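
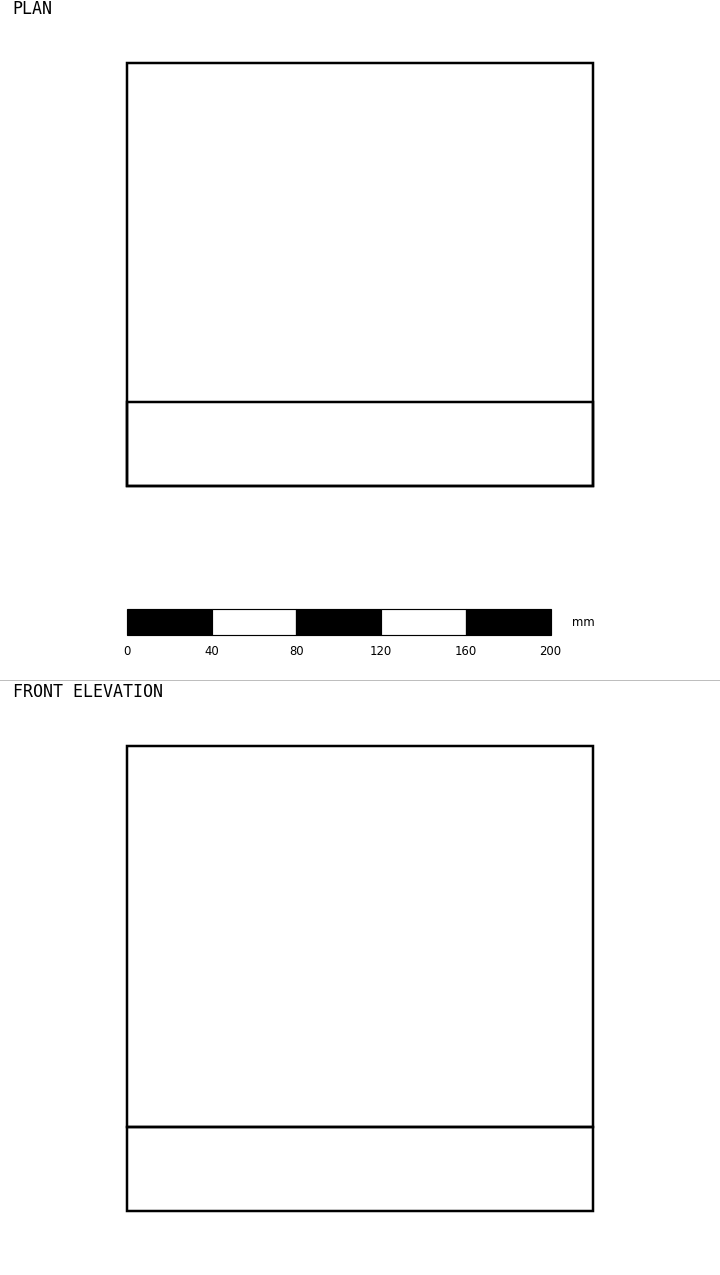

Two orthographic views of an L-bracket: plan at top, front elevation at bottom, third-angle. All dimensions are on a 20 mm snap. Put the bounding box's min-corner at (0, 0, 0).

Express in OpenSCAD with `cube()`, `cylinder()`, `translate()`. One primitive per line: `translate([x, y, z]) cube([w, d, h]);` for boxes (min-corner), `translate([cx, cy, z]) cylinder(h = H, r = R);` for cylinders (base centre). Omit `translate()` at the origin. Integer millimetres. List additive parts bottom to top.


cube([220, 200, 40]);
translate([0, 0, 40]) cube([220, 40, 180]);


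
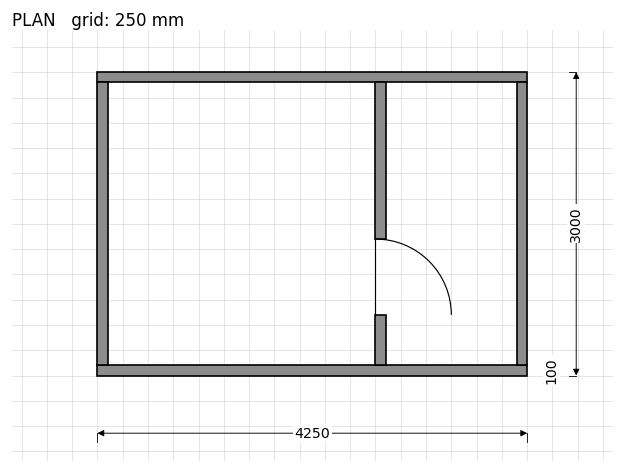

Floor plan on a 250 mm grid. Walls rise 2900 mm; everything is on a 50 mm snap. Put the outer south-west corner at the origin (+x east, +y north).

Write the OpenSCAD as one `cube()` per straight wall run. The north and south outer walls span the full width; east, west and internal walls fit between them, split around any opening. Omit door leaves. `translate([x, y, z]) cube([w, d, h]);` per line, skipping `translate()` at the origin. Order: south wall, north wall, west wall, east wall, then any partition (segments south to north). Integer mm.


cube([4250, 100, 2900]);
translate([0, 2900, 0]) cube([4250, 100, 2900]);
translate([0, 100, 0]) cube([100, 2800, 2900]);
translate([4150, 100, 0]) cube([100, 2800, 2900]);
translate([2750, 100, 0]) cube([100, 500, 2900]);
translate([2750, 1350, 0]) cube([100, 1550, 2900]);


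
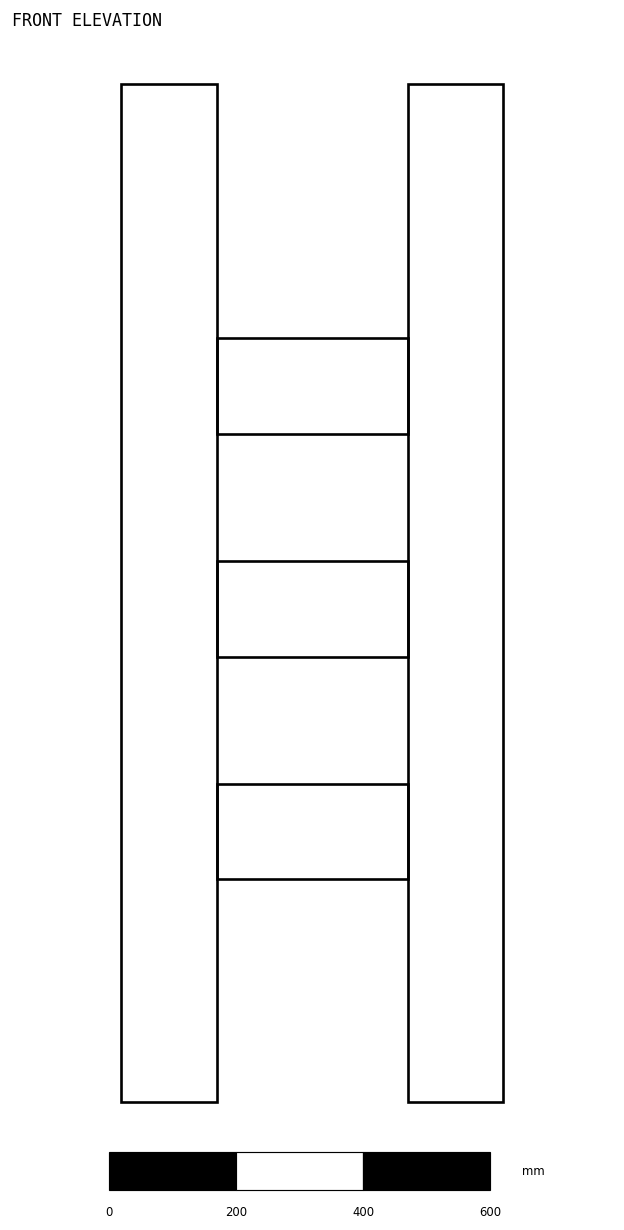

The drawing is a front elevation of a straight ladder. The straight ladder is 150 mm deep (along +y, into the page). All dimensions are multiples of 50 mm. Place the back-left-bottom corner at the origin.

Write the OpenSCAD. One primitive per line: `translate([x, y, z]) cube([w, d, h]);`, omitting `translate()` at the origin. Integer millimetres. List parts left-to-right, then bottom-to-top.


cube([150, 150, 1600]);
translate([150, 0, 350]) cube([300, 150, 150]);
translate([150, 0, 700]) cube([300, 150, 150]);
translate([150, 0, 1050]) cube([300, 150, 150]);
translate([450, 0, 0]) cube([150, 150, 1600]);


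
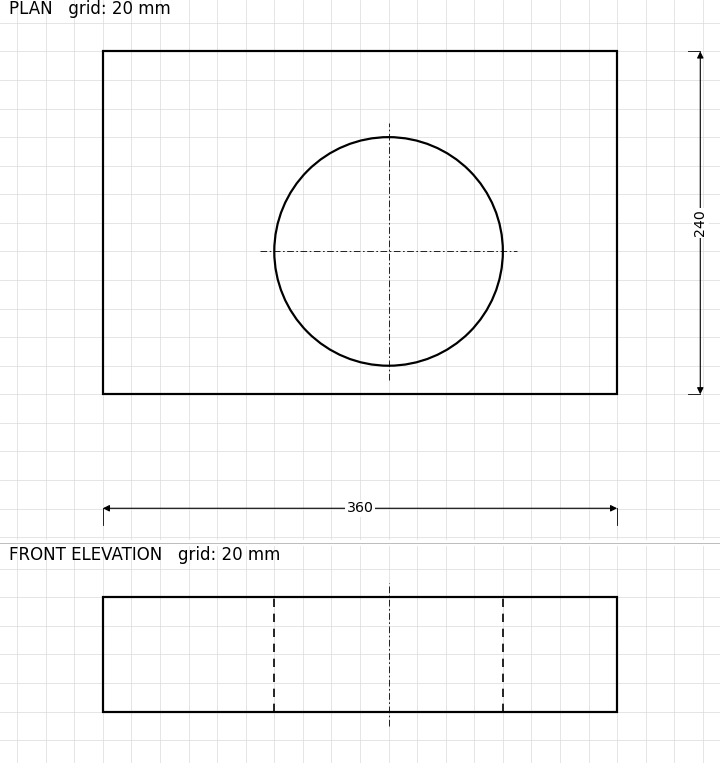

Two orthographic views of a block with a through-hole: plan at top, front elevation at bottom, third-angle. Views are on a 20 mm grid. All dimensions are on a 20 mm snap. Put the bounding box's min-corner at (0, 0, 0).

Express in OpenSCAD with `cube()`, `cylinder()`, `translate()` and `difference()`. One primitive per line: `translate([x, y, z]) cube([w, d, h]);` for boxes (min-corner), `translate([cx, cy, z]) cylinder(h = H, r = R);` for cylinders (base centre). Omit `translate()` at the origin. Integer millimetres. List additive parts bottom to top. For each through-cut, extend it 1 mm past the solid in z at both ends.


difference() {
  cube([360, 240, 80]);
  translate([200, 100, -1]) cylinder(h = 82, r = 80);
}


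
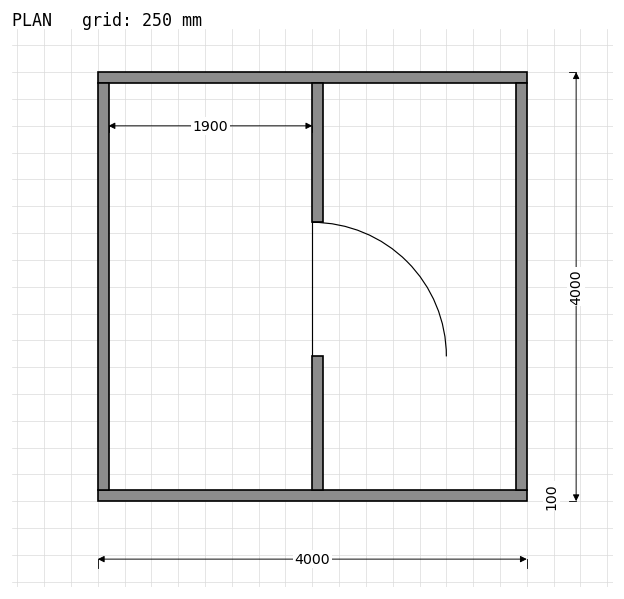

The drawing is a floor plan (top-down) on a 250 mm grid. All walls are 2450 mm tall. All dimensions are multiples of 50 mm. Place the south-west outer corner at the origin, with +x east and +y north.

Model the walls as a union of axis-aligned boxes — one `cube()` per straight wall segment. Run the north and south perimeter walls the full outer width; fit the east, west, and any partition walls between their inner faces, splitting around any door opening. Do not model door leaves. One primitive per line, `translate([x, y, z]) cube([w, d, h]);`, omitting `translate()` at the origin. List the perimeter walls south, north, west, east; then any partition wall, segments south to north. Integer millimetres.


cube([4000, 100, 2450]);
translate([0, 3900, 0]) cube([4000, 100, 2450]);
translate([0, 100, 0]) cube([100, 3800, 2450]);
translate([3900, 100, 0]) cube([100, 3800, 2450]);
translate([2000, 100, 0]) cube([100, 1250, 2450]);
translate([2000, 2600, 0]) cube([100, 1300, 2450]);


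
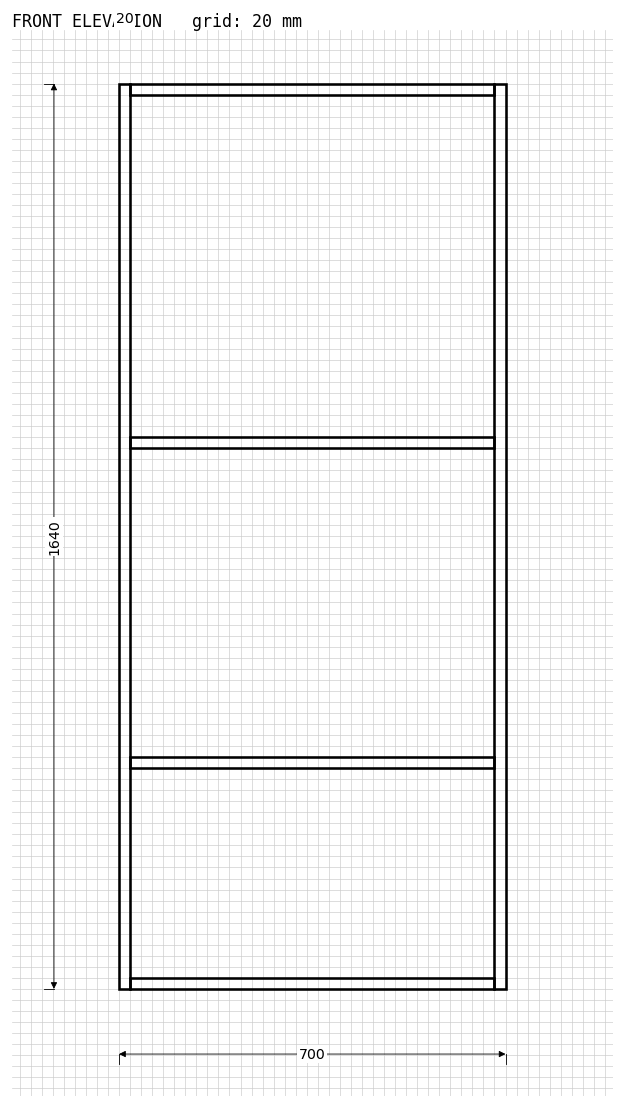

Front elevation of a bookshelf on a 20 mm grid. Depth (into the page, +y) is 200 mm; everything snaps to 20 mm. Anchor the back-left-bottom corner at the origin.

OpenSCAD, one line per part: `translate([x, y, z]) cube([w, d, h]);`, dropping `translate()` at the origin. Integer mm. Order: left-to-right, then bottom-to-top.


cube([20, 200, 1640]);
translate([20, 0, 0]) cube([660, 200, 20]);
translate([20, 0, 400]) cube([660, 200, 20]);
translate([20, 0, 980]) cube([660, 200, 20]);
translate([20, 0, 1620]) cube([660, 200, 20]);
translate([680, 0, 0]) cube([20, 200, 1640]);


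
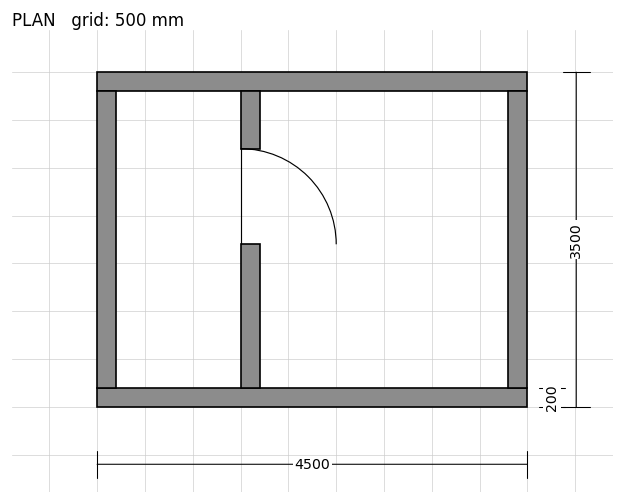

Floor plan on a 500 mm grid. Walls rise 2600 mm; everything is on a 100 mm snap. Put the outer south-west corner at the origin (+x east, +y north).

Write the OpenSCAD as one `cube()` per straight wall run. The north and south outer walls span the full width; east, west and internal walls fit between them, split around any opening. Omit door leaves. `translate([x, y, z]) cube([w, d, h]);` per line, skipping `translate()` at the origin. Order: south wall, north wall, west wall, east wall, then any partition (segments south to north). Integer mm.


cube([4500, 200, 2600]);
translate([0, 3300, 0]) cube([4500, 200, 2600]);
translate([0, 200, 0]) cube([200, 3100, 2600]);
translate([4300, 200, 0]) cube([200, 3100, 2600]);
translate([1500, 200, 0]) cube([200, 1500, 2600]);
translate([1500, 2700, 0]) cube([200, 600, 2600]);


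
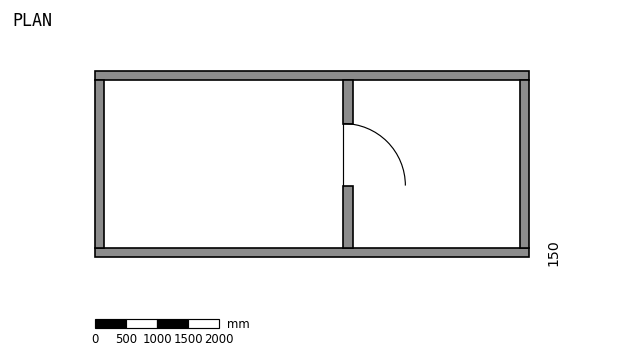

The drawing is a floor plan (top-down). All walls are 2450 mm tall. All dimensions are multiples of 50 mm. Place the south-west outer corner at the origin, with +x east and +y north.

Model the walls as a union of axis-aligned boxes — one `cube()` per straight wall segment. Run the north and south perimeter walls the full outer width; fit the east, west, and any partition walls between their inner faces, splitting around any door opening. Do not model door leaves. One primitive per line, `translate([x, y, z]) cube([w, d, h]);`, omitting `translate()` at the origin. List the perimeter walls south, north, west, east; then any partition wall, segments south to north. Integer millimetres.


cube([7000, 150, 2450]);
translate([0, 2850, 0]) cube([7000, 150, 2450]);
translate([0, 150, 0]) cube([150, 2700, 2450]);
translate([6850, 150, 0]) cube([150, 2700, 2450]);
translate([4000, 150, 0]) cube([150, 1000, 2450]);
translate([4000, 2150, 0]) cube([150, 700, 2450]);


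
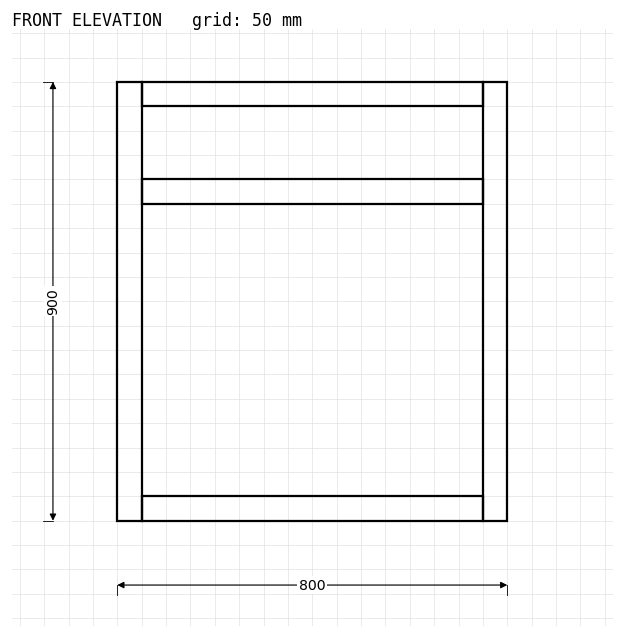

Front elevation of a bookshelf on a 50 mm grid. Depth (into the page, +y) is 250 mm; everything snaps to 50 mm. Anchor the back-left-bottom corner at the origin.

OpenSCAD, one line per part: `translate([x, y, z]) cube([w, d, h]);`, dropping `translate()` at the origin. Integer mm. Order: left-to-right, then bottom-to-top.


cube([50, 250, 900]);
translate([50, 0, 0]) cube([700, 250, 50]);
translate([50, 0, 650]) cube([700, 250, 50]);
translate([50, 0, 850]) cube([700, 250, 50]);
translate([750, 0, 0]) cube([50, 250, 900]);


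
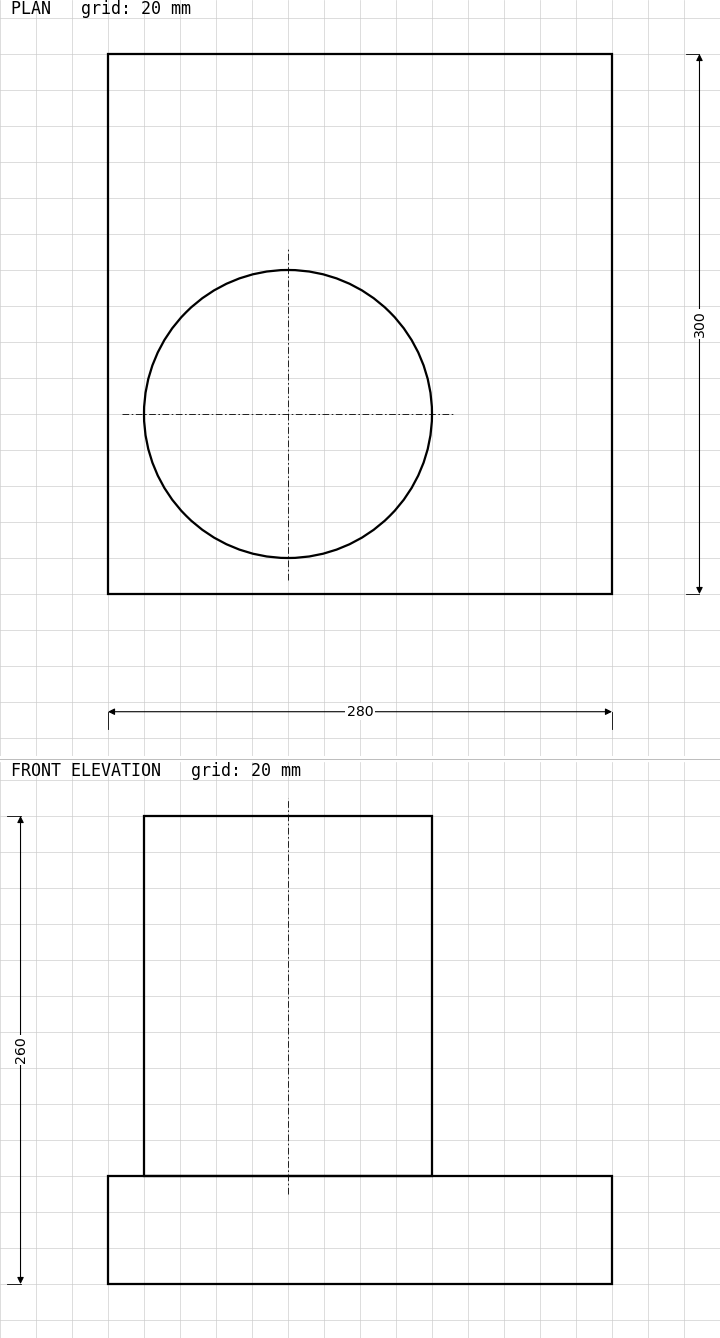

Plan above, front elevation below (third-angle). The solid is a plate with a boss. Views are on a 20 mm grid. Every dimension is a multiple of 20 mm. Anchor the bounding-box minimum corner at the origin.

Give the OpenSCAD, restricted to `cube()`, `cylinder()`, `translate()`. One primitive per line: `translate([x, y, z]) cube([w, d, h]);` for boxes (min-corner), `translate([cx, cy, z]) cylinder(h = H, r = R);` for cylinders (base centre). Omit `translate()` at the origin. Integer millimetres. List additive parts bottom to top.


cube([280, 300, 60]);
translate([100, 100, 60]) cylinder(h = 200, r = 80);


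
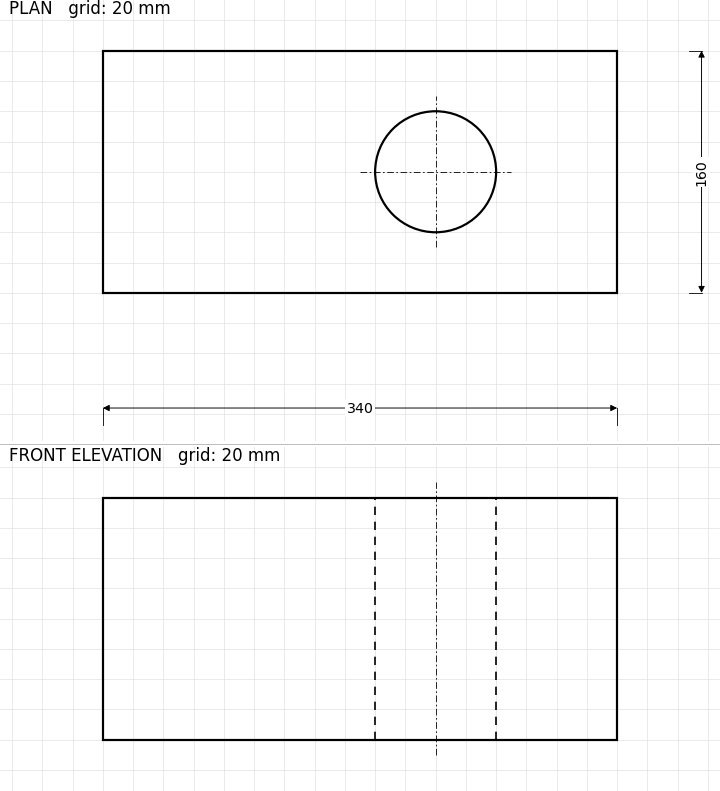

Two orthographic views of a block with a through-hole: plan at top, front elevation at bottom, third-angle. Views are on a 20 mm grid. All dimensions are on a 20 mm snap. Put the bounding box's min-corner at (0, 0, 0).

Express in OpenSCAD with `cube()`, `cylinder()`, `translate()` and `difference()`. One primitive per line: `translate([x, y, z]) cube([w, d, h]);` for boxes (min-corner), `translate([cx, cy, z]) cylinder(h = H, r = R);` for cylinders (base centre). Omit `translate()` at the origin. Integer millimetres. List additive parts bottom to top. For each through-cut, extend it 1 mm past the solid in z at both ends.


difference() {
  cube([340, 160, 160]);
  translate([220, 80, -1]) cylinder(h = 162, r = 40);
}


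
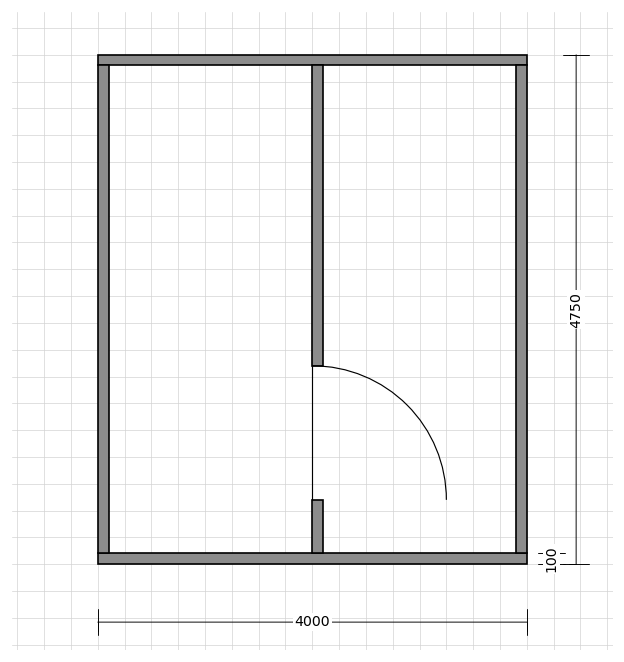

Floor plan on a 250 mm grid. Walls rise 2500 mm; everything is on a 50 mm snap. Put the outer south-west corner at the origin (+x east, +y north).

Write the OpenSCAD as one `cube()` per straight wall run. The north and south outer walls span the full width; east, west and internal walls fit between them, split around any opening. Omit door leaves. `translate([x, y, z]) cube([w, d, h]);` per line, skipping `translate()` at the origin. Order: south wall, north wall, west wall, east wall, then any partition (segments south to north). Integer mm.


cube([4000, 100, 2500]);
translate([0, 4650, 0]) cube([4000, 100, 2500]);
translate([0, 100, 0]) cube([100, 4550, 2500]);
translate([3900, 100, 0]) cube([100, 4550, 2500]);
translate([2000, 100, 0]) cube([100, 500, 2500]);
translate([2000, 1850, 0]) cube([100, 2800, 2500]);


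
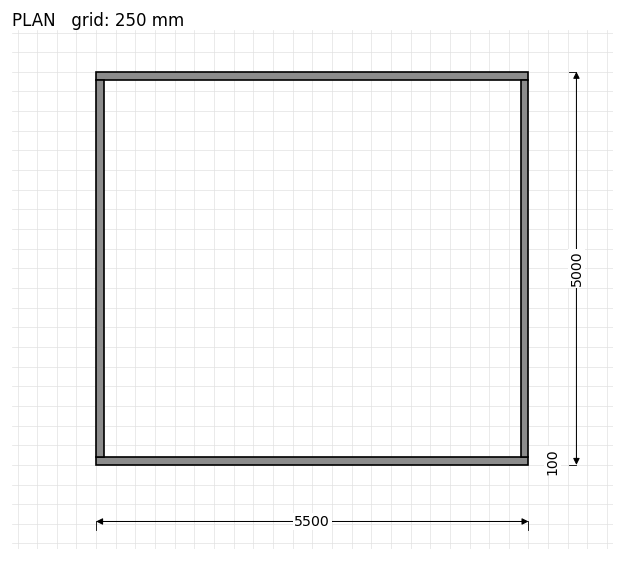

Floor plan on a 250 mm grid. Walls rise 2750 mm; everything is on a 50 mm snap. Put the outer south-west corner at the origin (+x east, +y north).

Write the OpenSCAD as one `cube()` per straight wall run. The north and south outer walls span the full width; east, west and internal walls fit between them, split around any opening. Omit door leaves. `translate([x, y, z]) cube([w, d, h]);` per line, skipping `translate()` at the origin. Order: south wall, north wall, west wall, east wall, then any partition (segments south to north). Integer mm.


cube([5500, 100, 2750]);
translate([0, 4900, 0]) cube([5500, 100, 2750]);
translate([0, 100, 0]) cube([100, 4800, 2750]);
translate([5400, 100, 0]) cube([100, 4800, 2750]);


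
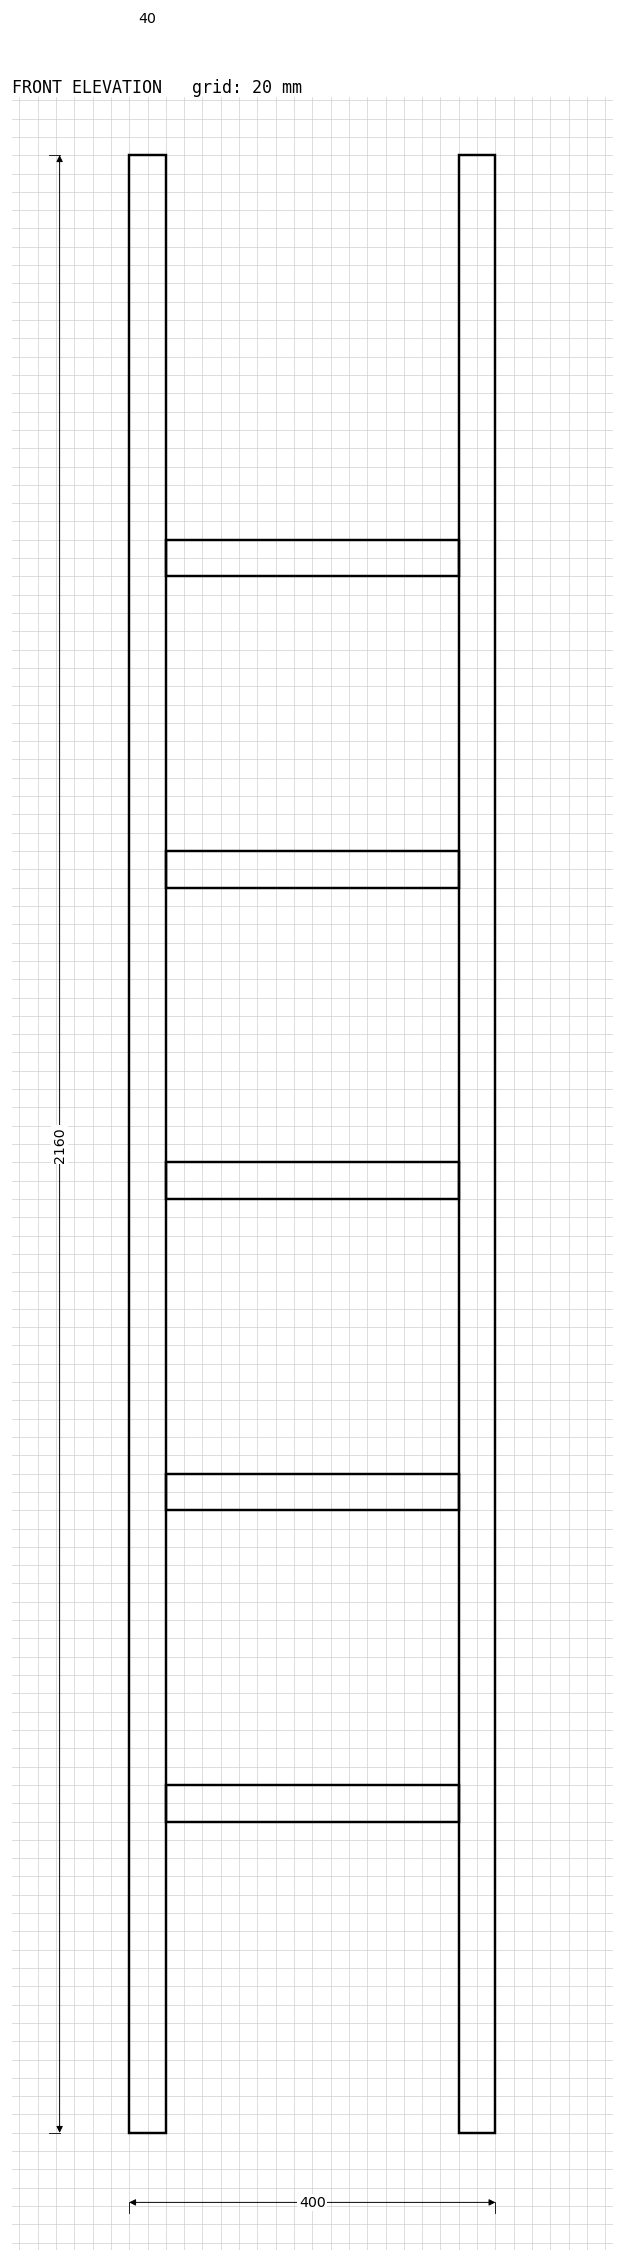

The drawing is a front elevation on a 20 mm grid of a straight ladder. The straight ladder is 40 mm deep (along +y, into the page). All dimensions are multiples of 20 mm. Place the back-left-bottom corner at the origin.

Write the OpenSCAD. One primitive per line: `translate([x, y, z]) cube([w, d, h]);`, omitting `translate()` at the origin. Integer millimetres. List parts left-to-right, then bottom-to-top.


cube([40, 40, 2160]);
translate([40, 0, 340]) cube([320, 40, 40]);
translate([40, 0, 680]) cube([320, 40, 40]);
translate([40, 0, 1020]) cube([320, 40, 40]);
translate([40, 0, 1360]) cube([320, 40, 40]);
translate([40, 0, 1700]) cube([320, 40, 40]);
translate([360, 0, 0]) cube([40, 40, 2160]);


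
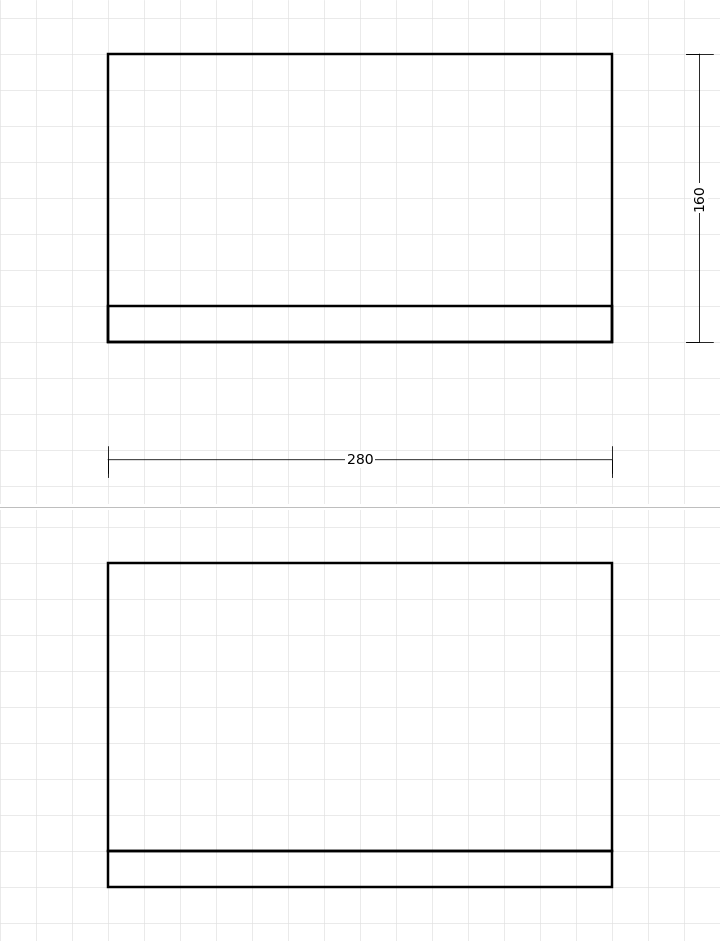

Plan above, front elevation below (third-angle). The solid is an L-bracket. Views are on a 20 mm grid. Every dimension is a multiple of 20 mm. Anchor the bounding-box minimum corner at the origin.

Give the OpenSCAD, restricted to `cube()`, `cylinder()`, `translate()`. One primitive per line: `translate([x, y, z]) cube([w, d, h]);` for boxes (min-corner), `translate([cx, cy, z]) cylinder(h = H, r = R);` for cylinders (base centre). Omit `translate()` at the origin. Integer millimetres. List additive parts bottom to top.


cube([280, 160, 20]);
translate([0, 0, 20]) cube([280, 20, 160]);


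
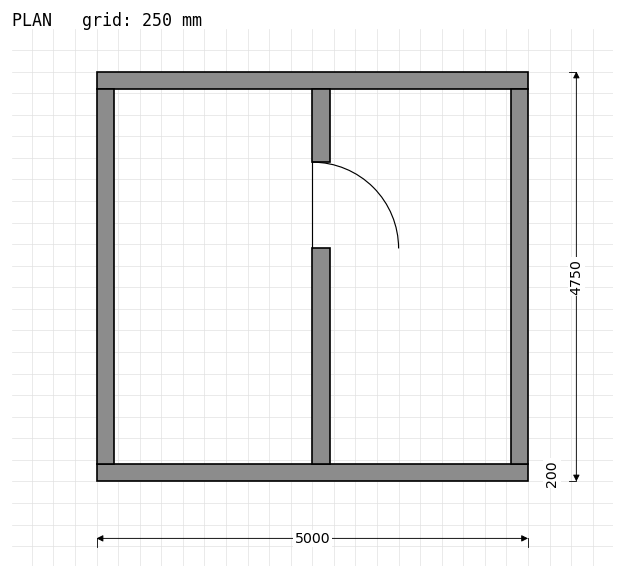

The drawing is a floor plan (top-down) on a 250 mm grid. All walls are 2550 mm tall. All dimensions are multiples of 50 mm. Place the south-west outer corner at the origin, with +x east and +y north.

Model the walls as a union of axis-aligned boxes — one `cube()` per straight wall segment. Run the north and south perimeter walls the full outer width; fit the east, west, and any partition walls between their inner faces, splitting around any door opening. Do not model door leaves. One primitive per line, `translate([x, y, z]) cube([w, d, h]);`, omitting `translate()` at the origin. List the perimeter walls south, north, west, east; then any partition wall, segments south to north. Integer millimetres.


cube([5000, 200, 2550]);
translate([0, 4550, 0]) cube([5000, 200, 2550]);
translate([0, 200, 0]) cube([200, 4350, 2550]);
translate([4800, 200, 0]) cube([200, 4350, 2550]);
translate([2500, 200, 0]) cube([200, 2500, 2550]);
translate([2500, 3700, 0]) cube([200, 850, 2550]);


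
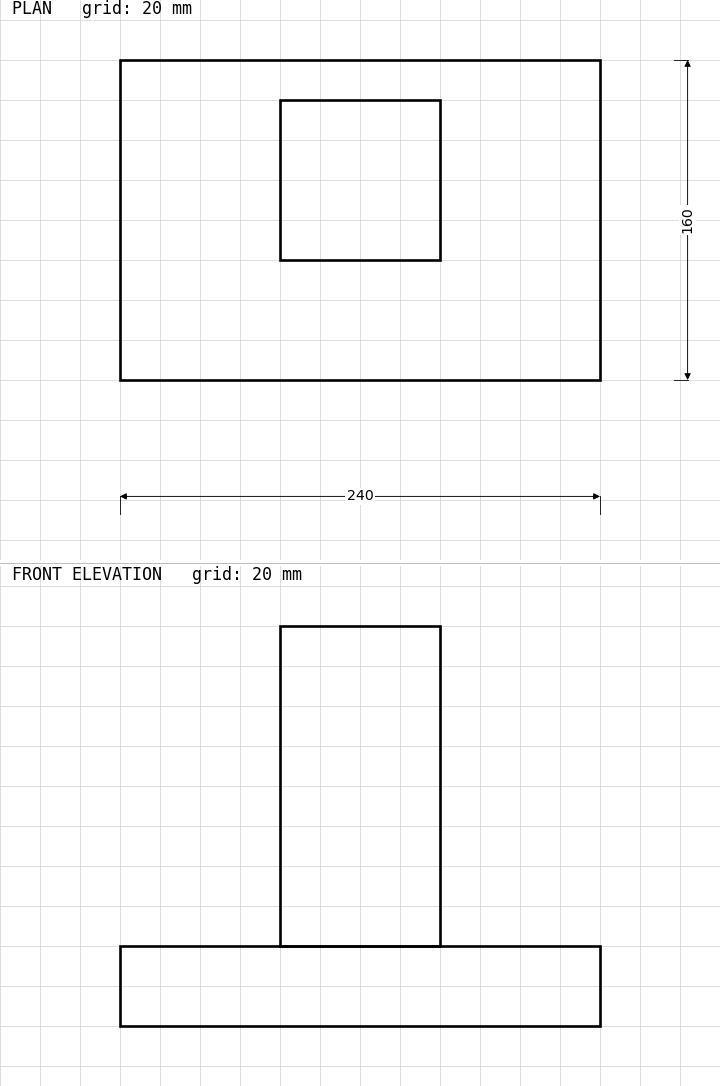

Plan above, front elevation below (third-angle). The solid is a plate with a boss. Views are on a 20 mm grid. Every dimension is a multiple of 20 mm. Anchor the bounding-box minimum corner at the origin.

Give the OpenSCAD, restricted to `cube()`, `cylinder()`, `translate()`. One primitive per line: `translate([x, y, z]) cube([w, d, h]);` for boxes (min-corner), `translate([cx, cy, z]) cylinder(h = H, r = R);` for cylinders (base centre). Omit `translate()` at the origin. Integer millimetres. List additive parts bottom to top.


cube([240, 160, 40]);
translate([80, 60, 40]) cube([80, 80, 160]);


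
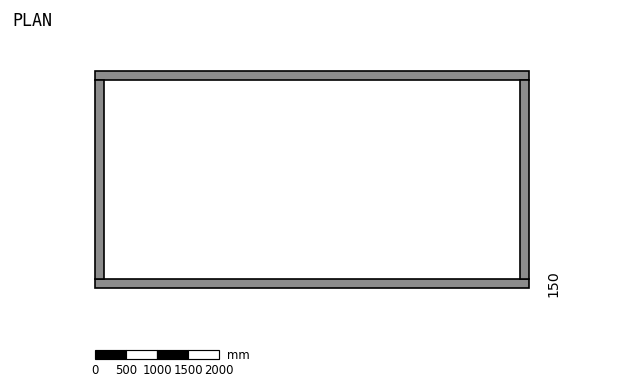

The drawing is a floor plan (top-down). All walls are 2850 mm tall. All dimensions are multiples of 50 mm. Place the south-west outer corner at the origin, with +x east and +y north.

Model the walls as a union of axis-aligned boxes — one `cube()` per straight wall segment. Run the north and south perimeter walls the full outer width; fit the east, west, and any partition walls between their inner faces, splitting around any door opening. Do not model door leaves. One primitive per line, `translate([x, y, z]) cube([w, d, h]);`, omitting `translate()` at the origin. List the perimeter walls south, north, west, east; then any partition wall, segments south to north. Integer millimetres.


cube([7000, 150, 2850]);
translate([0, 3350, 0]) cube([7000, 150, 2850]);
translate([0, 150, 0]) cube([150, 3200, 2850]);
translate([6850, 150, 0]) cube([150, 3200, 2850]);


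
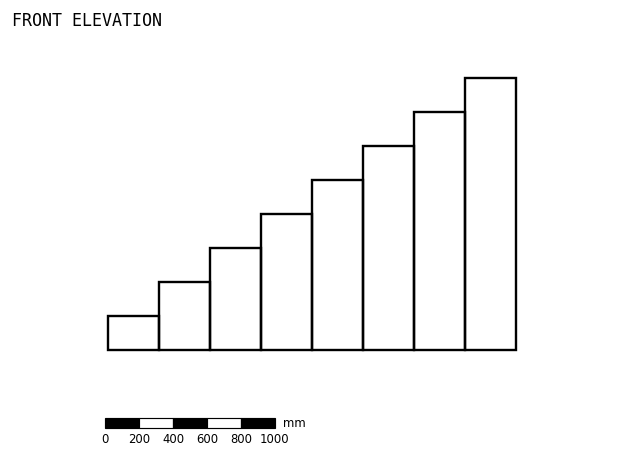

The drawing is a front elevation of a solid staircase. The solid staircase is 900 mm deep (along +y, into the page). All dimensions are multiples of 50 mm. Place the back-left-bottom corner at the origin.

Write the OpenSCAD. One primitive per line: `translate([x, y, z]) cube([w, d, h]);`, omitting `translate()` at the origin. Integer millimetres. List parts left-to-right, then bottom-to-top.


cube([300, 900, 200]);
translate([300, 0, 0]) cube([300, 900, 400]);
translate([600, 0, 0]) cube([300, 900, 600]);
translate([900, 0, 0]) cube([300, 900, 800]);
translate([1200, 0, 0]) cube([300, 900, 1000]);
translate([1500, 0, 0]) cube([300, 900, 1200]);
translate([1800, 0, 0]) cube([300, 900, 1400]);
translate([2100, 0, 0]) cube([300, 900, 1600]);


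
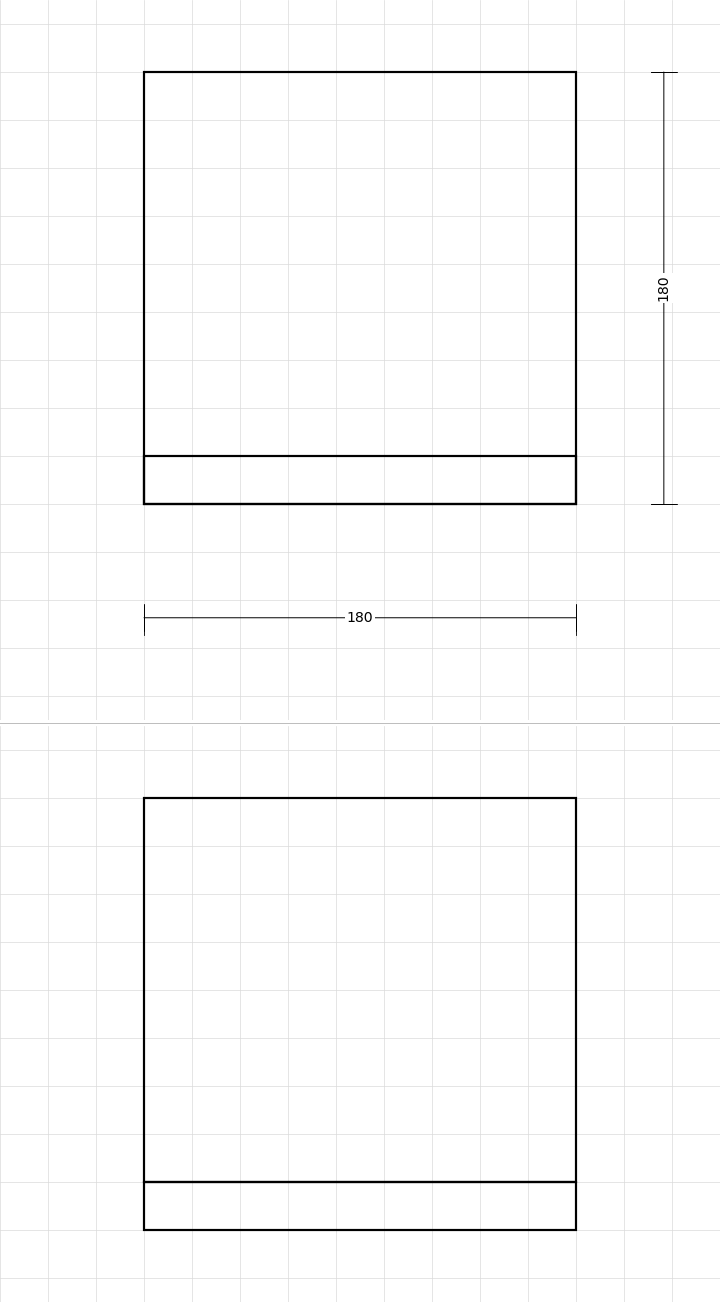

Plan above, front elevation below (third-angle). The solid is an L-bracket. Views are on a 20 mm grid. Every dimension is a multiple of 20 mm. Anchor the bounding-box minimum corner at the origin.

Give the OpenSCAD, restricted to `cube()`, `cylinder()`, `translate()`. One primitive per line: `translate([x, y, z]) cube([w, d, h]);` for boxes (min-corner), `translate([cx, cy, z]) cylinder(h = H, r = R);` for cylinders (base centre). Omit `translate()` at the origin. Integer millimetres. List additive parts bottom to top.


cube([180, 180, 20]);
translate([0, 0, 20]) cube([180, 20, 160]);


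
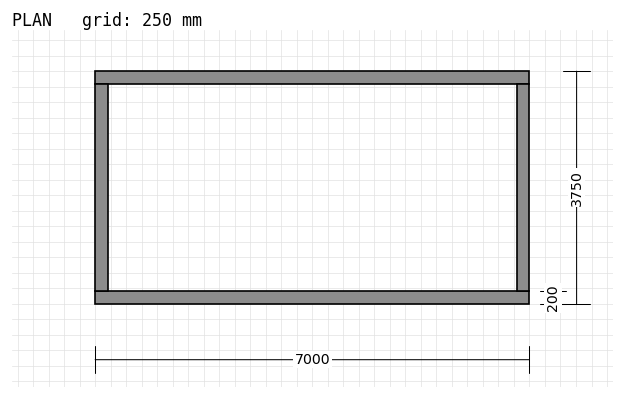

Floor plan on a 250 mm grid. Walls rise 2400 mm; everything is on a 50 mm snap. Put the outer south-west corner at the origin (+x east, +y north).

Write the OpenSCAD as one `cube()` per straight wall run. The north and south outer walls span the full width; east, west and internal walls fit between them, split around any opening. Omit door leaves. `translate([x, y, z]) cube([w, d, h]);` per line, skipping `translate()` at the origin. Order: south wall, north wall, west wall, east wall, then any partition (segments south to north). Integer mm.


cube([7000, 200, 2400]);
translate([0, 3550, 0]) cube([7000, 200, 2400]);
translate([0, 200, 0]) cube([200, 3350, 2400]);
translate([6800, 200, 0]) cube([200, 3350, 2400]);


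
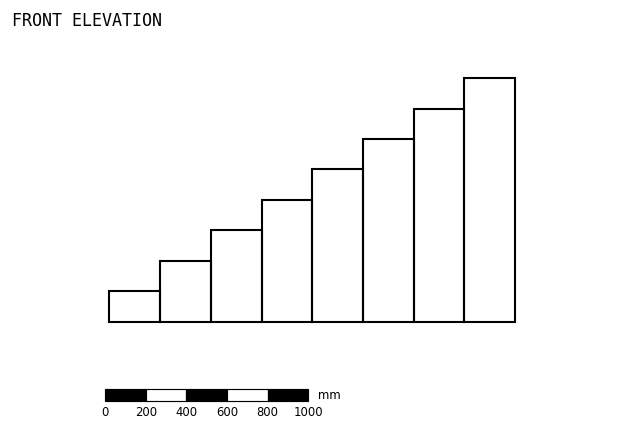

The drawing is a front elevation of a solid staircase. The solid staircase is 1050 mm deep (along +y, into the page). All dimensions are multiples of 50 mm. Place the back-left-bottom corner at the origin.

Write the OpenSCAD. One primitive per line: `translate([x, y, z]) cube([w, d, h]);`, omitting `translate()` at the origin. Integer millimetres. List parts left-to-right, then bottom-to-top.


cube([250, 1050, 150]);
translate([250, 0, 0]) cube([250, 1050, 300]);
translate([500, 0, 0]) cube([250, 1050, 450]);
translate([750, 0, 0]) cube([250, 1050, 600]);
translate([1000, 0, 0]) cube([250, 1050, 750]);
translate([1250, 0, 0]) cube([250, 1050, 900]);
translate([1500, 0, 0]) cube([250, 1050, 1050]);
translate([1750, 0, 0]) cube([250, 1050, 1200]);


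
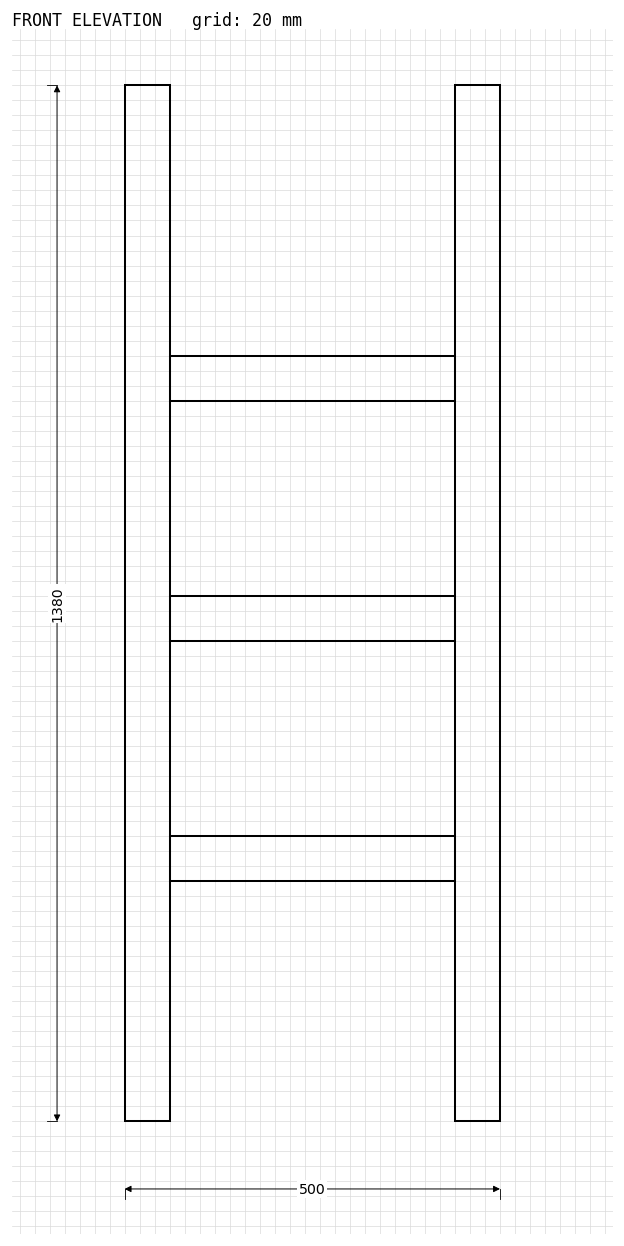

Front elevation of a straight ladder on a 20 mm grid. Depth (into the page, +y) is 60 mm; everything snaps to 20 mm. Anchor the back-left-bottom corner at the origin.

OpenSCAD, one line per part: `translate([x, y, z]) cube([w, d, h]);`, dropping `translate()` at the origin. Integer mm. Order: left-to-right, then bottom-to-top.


cube([60, 60, 1380]);
translate([60, 0, 320]) cube([380, 60, 60]);
translate([60, 0, 640]) cube([380, 60, 60]);
translate([60, 0, 960]) cube([380, 60, 60]);
translate([440, 0, 0]) cube([60, 60, 1380]);


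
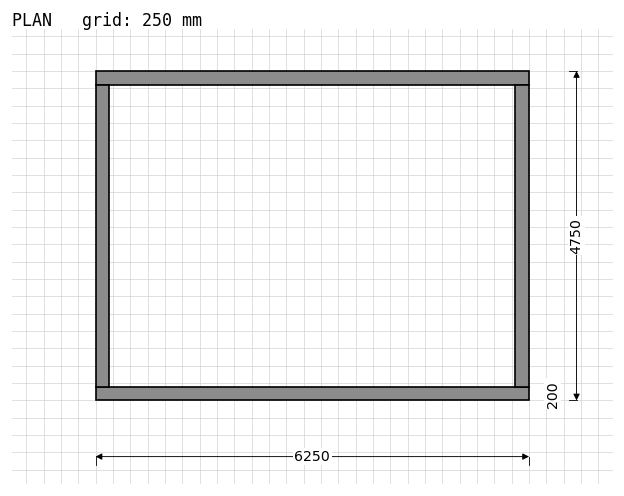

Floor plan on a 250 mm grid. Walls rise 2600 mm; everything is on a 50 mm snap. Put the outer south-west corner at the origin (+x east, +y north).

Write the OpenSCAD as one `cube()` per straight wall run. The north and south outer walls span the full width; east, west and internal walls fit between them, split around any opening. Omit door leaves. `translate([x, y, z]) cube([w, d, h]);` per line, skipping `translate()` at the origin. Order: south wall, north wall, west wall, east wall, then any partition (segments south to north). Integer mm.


cube([6250, 200, 2600]);
translate([0, 4550, 0]) cube([6250, 200, 2600]);
translate([0, 200, 0]) cube([200, 4350, 2600]);
translate([6050, 200, 0]) cube([200, 4350, 2600]);


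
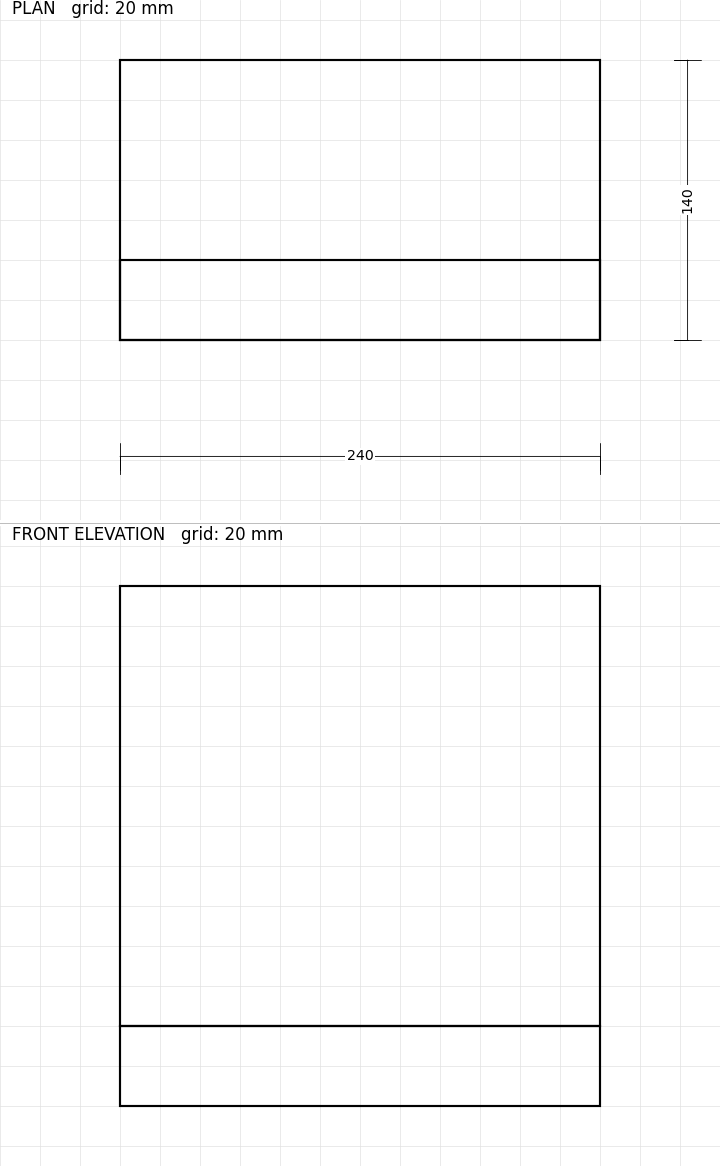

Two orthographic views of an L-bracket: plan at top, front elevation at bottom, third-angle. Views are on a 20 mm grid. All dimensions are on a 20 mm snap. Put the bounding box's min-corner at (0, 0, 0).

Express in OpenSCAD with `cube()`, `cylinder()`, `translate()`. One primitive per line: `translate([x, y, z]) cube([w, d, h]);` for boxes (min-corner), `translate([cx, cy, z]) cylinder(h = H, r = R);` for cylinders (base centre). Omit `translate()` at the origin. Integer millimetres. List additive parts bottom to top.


cube([240, 140, 40]);
translate([0, 0, 40]) cube([240, 40, 220]);


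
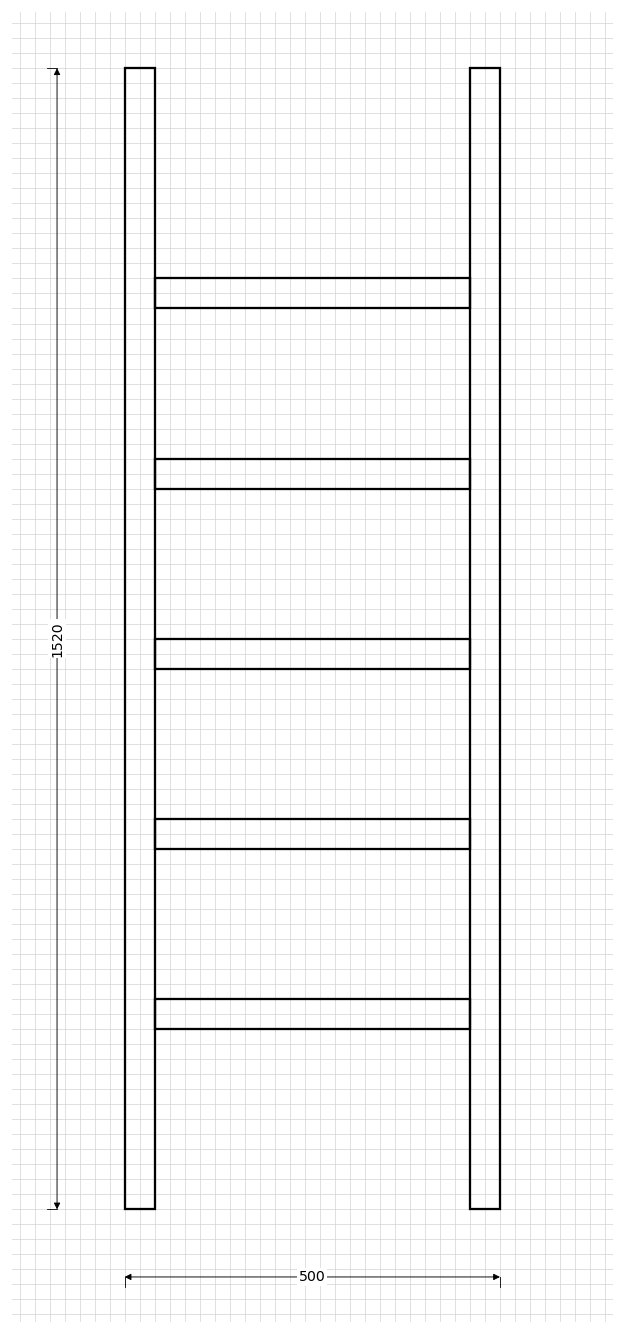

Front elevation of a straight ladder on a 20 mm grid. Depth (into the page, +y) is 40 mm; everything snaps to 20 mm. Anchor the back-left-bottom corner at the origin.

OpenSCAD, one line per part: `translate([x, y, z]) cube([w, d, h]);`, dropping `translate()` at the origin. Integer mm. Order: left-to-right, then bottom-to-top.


cube([40, 40, 1520]);
translate([40, 0, 240]) cube([420, 40, 40]);
translate([40, 0, 480]) cube([420, 40, 40]);
translate([40, 0, 720]) cube([420, 40, 40]);
translate([40, 0, 960]) cube([420, 40, 40]);
translate([40, 0, 1200]) cube([420, 40, 40]);
translate([460, 0, 0]) cube([40, 40, 1520]);


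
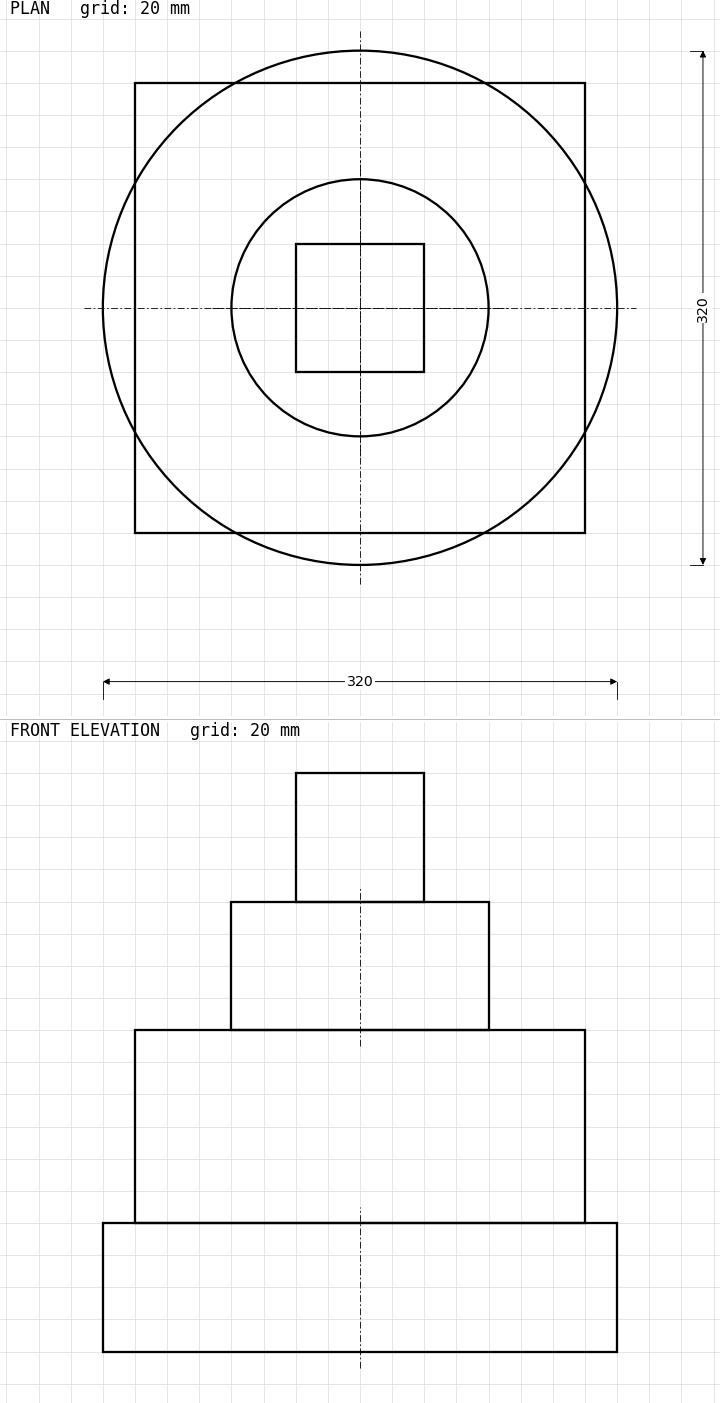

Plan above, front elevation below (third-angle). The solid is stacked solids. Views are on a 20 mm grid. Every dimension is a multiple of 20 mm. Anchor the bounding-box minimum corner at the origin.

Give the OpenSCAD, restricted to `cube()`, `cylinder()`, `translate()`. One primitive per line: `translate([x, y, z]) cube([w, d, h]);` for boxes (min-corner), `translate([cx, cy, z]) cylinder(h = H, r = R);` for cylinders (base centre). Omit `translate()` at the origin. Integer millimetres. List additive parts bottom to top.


translate([160, 160, 0]) cylinder(h = 80, r = 160);
translate([20, 20, 80]) cube([280, 280, 120]);
translate([160, 160, 200]) cylinder(h = 80, r = 80);
translate([120, 120, 280]) cube([80, 80, 80]);


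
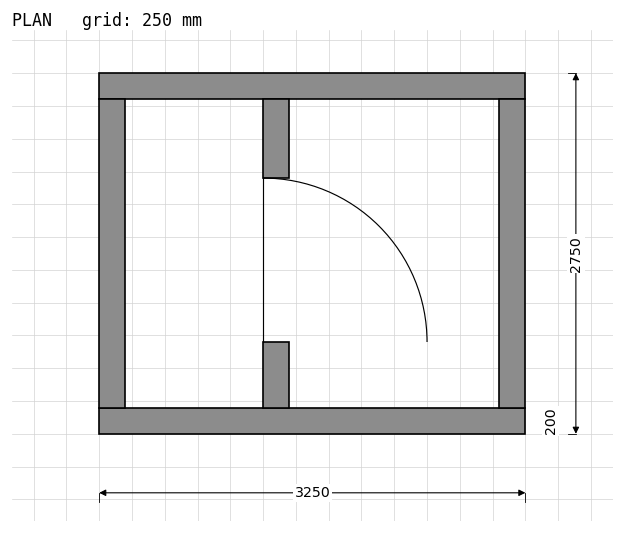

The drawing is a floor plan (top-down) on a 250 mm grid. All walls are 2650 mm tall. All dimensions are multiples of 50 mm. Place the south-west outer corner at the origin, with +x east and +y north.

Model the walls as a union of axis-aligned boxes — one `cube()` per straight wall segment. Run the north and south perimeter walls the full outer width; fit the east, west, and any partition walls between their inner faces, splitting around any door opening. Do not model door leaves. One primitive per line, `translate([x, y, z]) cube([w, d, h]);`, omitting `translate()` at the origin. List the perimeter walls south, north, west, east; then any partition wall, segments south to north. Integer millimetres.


cube([3250, 200, 2650]);
translate([0, 2550, 0]) cube([3250, 200, 2650]);
translate([0, 200, 0]) cube([200, 2350, 2650]);
translate([3050, 200, 0]) cube([200, 2350, 2650]);
translate([1250, 200, 0]) cube([200, 500, 2650]);
translate([1250, 1950, 0]) cube([200, 600, 2650]);


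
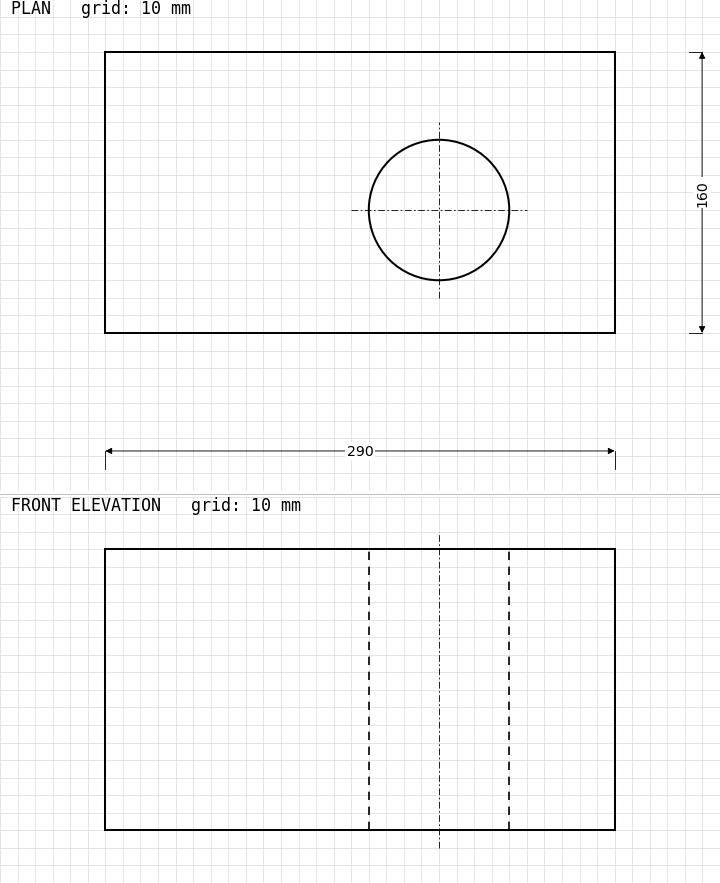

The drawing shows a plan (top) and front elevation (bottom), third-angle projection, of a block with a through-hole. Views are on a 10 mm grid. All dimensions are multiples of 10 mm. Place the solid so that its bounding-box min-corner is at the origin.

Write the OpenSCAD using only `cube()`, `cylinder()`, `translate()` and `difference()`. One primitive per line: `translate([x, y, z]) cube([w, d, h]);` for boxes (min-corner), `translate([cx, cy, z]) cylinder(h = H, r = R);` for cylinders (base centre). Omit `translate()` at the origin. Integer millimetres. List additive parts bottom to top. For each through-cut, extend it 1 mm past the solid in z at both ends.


difference() {
  cube([290, 160, 160]);
  translate([190, 70, -1]) cylinder(h = 162, r = 40);
}


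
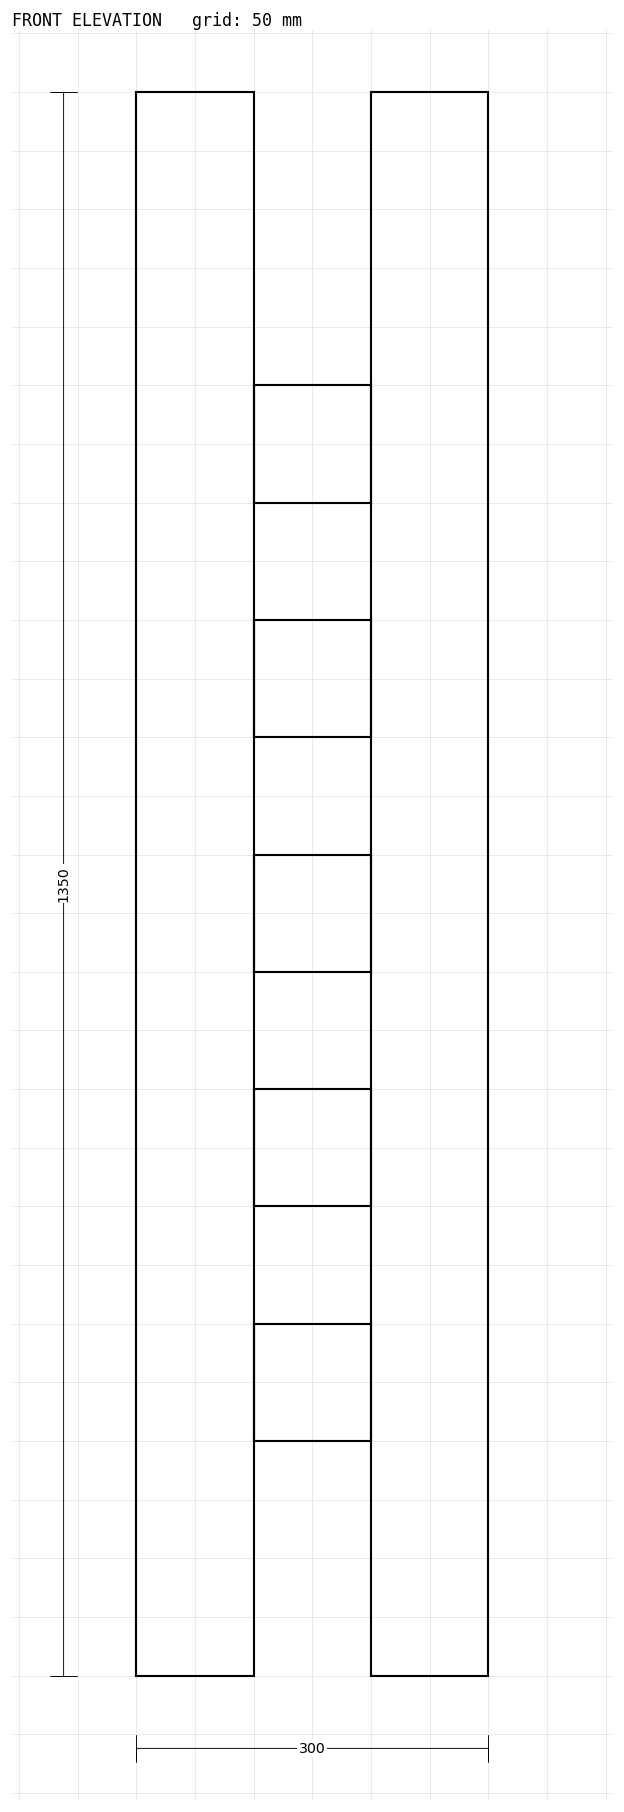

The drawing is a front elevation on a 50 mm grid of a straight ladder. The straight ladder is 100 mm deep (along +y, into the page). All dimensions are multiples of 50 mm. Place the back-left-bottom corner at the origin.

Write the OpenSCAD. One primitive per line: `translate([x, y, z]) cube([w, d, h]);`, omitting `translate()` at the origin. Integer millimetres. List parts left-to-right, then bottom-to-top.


cube([100, 100, 1350]);
translate([100, 0, 200]) cube([100, 100, 100]);
translate([100, 0, 400]) cube([100, 100, 100]);
translate([100, 0, 600]) cube([100, 100, 100]);
translate([100, 0, 800]) cube([100, 100, 100]);
translate([100, 0, 1000]) cube([100, 100, 100]);
translate([200, 0, 0]) cube([100, 100, 1350]);


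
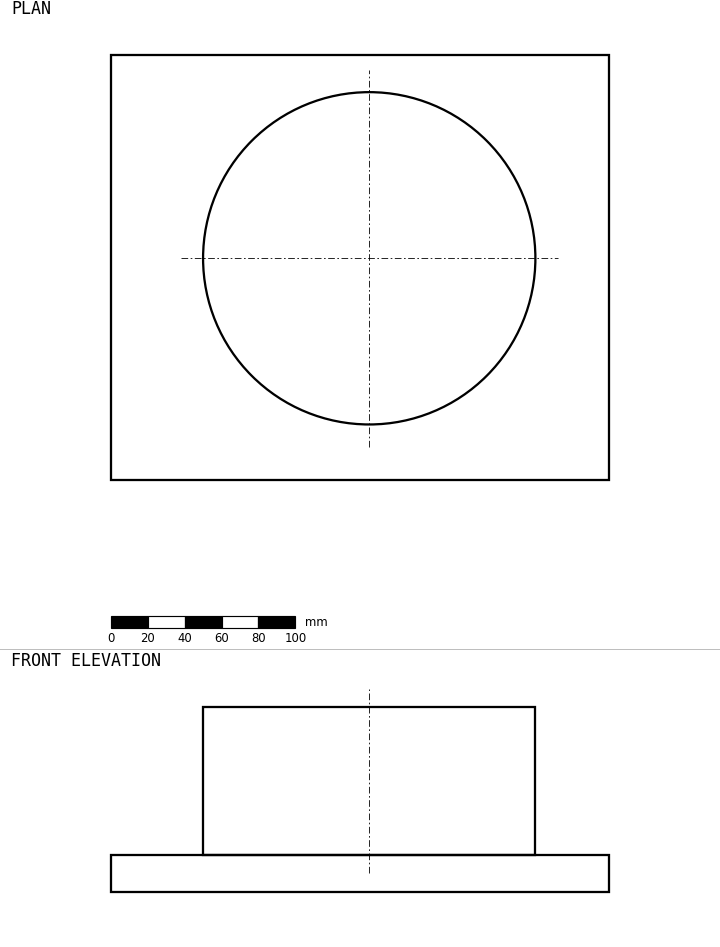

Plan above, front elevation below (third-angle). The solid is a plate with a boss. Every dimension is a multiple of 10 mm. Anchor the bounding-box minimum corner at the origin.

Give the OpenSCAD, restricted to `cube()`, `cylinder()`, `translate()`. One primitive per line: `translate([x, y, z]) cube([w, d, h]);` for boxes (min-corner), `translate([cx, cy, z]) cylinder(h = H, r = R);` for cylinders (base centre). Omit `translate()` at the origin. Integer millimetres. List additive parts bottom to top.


cube([270, 230, 20]);
translate([140, 120, 20]) cylinder(h = 80, r = 90);


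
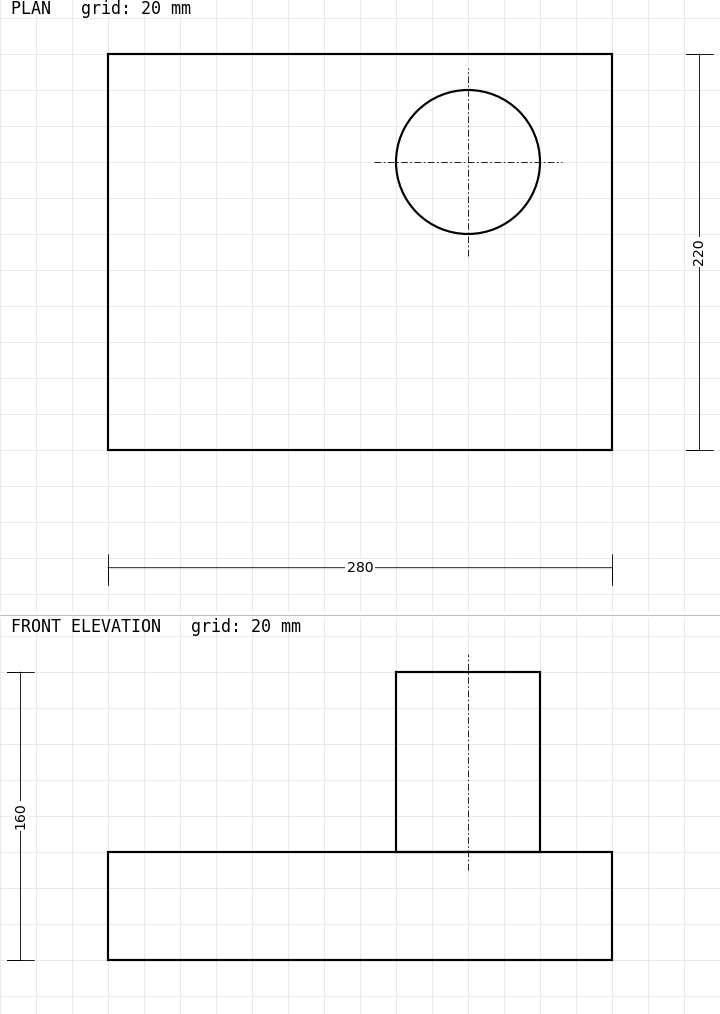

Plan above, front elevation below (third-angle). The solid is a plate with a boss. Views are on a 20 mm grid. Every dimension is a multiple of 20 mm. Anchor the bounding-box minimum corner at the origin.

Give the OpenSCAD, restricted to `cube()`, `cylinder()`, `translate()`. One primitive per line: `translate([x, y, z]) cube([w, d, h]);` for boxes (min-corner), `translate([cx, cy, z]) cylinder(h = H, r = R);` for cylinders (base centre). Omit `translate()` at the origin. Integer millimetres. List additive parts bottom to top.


cube([280, 220, 60]);
translate([200, 160, 60]) cylinder(h = 100, r = 40);


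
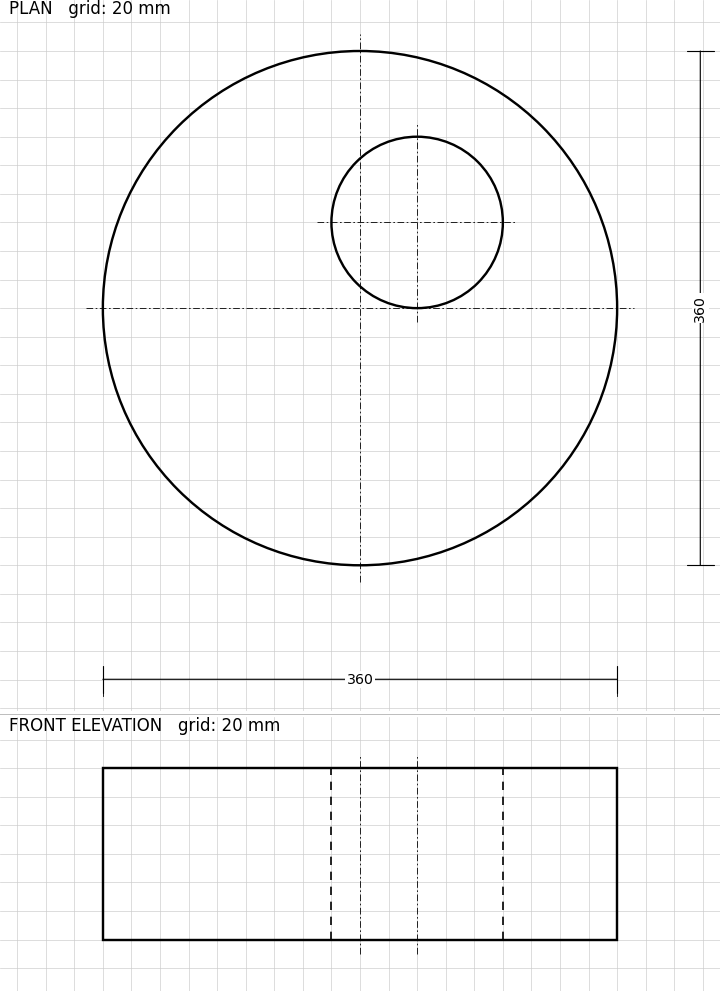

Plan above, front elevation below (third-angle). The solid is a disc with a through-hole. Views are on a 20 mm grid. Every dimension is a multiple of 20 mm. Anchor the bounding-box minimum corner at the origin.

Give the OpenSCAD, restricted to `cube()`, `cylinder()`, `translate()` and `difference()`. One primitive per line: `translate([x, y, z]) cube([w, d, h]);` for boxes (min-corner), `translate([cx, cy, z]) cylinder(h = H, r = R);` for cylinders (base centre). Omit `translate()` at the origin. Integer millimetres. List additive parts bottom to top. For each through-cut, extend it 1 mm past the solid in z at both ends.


difference() {
  translate([180, 180, 0]) cylinder(h = 120, r = 180);
  translate([220, 240, -1]) cylinder(h = 122, r = 60);
}


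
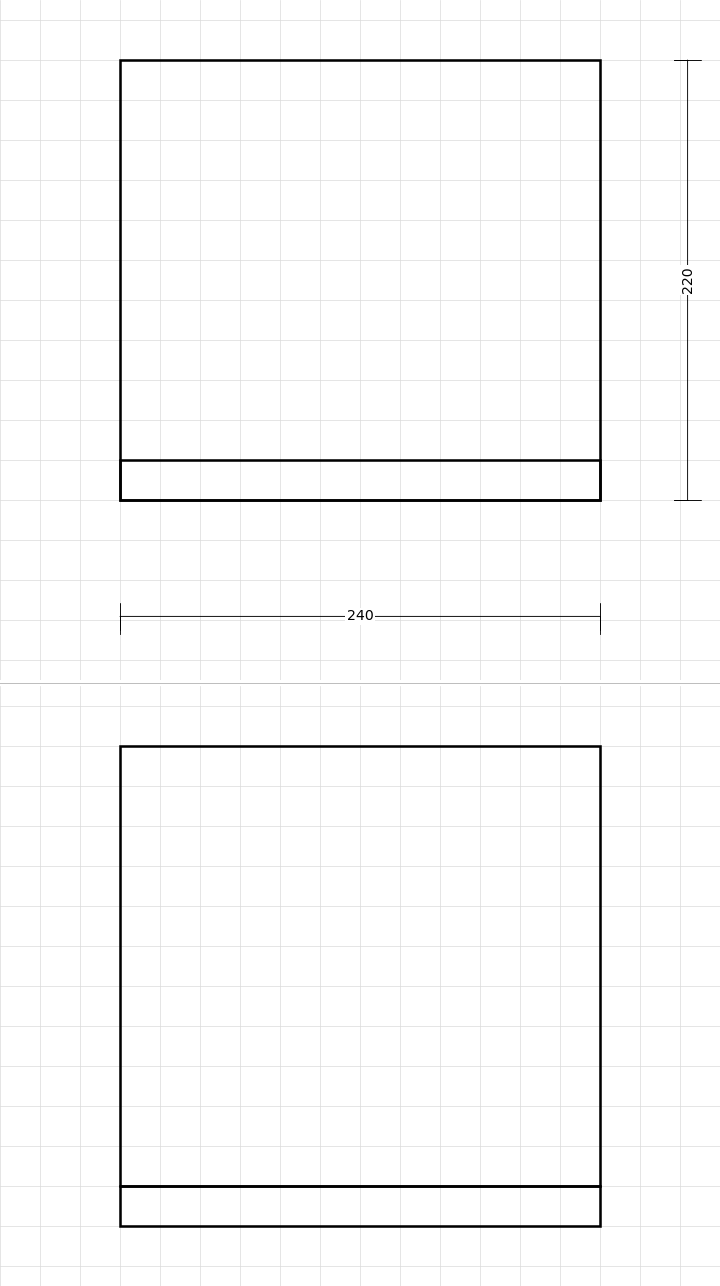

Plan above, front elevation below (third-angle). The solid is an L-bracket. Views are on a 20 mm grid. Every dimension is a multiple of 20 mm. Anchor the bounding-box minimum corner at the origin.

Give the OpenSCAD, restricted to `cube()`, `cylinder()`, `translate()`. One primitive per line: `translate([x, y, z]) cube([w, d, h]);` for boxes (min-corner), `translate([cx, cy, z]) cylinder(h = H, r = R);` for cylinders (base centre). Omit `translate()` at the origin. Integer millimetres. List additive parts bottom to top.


cube([240, 220, 20]);
translate([0, 0, 20]) cube([240, 20, 220]);


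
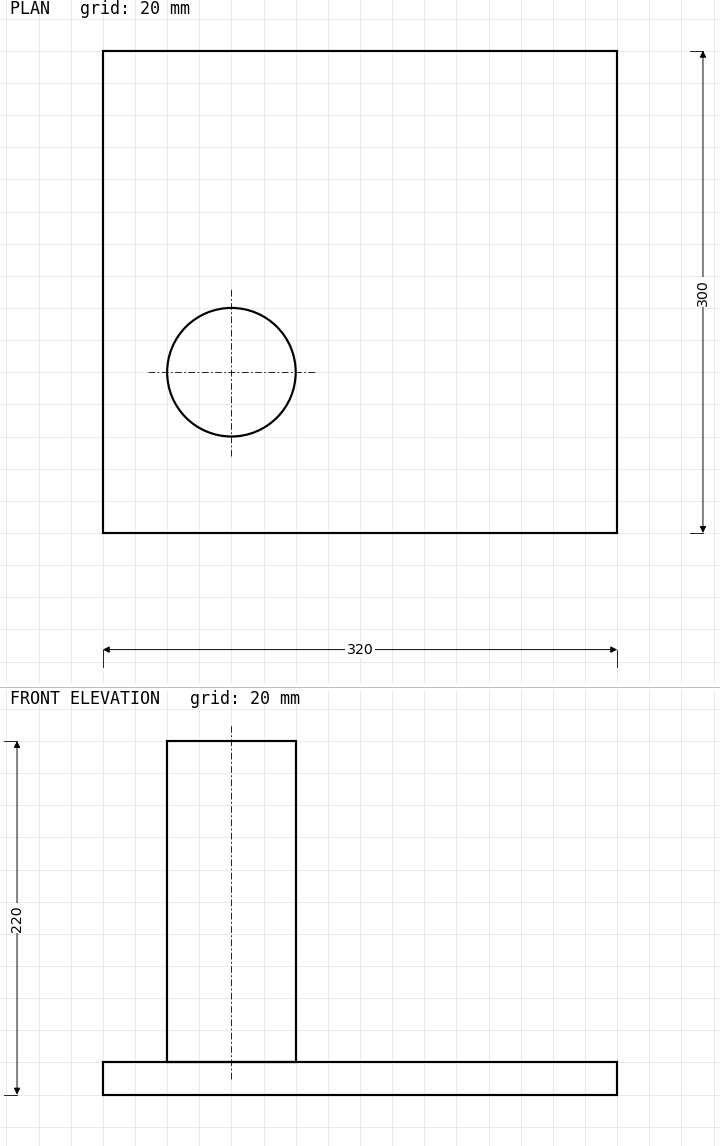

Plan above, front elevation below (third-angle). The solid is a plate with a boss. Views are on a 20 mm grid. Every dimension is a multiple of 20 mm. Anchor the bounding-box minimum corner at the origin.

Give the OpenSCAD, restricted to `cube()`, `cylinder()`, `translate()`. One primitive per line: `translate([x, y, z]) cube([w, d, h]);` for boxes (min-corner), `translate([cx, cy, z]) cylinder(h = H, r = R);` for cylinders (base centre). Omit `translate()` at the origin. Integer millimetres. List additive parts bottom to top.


cube([320, 300, 20]);
translate([80, 100, 20]) cylinder(h = 200, r = 40);
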